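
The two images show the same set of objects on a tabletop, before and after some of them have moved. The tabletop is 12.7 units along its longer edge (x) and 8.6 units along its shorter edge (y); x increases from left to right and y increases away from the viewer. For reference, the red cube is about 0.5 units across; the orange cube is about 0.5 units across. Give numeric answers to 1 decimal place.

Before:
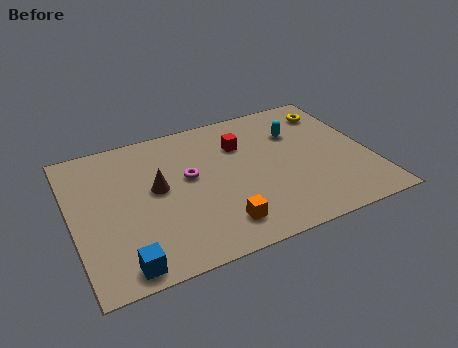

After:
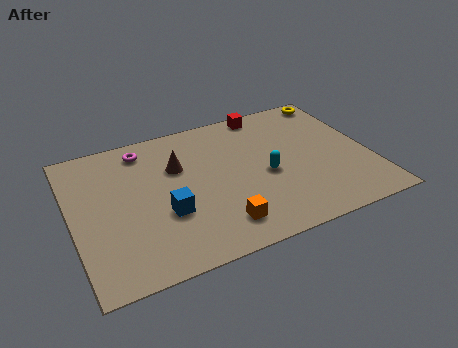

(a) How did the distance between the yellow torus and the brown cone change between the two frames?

-0.7

They were about 8.2 units apart before and 7.5 after — 0.7 units closer together.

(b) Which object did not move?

the orange cube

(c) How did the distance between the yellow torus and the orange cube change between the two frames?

+0.8

The distance was about 7.7 in the first image and 8.5 in the second, so they moved 0.8 units further apart.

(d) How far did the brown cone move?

1.4

The brown cone was near (3.6, 4.7) before and (4.6, 5.7) after, so it travelled √(1.0² + 1.0²) ≈ 1.4 units.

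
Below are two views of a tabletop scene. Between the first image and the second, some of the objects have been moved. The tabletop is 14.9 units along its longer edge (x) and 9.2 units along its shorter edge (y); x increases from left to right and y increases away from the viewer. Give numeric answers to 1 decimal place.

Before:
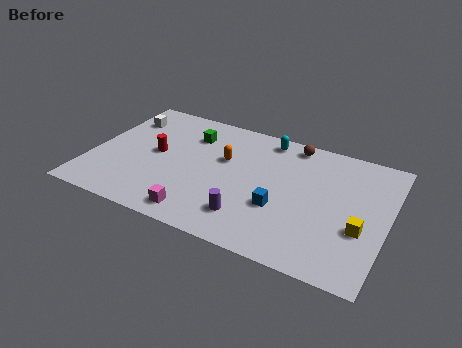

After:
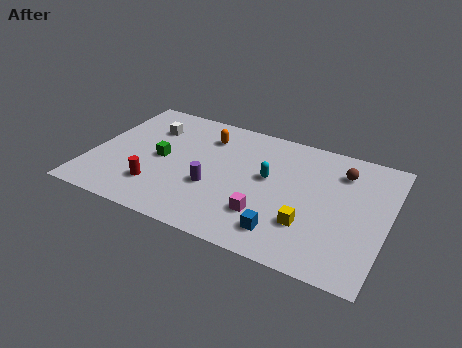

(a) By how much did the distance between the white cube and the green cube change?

-1.1

Before: roughly 3.5 units apart; after: 2.4. That's 1.1 units closer together.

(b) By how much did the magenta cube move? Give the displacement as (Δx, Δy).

(3.2, 1.3)

From the two frames, the magenta cube sits at roughly (5.9, 1.2) before and (9.1, 2.5) after.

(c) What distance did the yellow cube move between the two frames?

2.6

The yellow cube moved from about (13.7, 3.4) to (11.2, 2.7), a distance of √(2.5² + 0.7²) ≈ 2.6.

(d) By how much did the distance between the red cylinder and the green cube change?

-0.4

The distance was about 2.6 in the first image and 2.2 in the second, so they moved 0.4 units closer together.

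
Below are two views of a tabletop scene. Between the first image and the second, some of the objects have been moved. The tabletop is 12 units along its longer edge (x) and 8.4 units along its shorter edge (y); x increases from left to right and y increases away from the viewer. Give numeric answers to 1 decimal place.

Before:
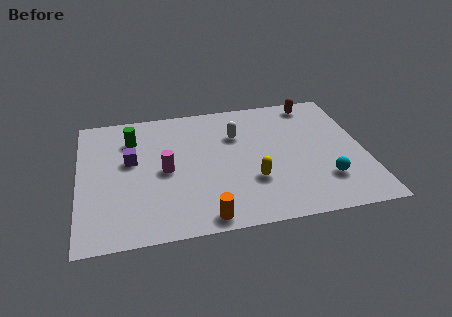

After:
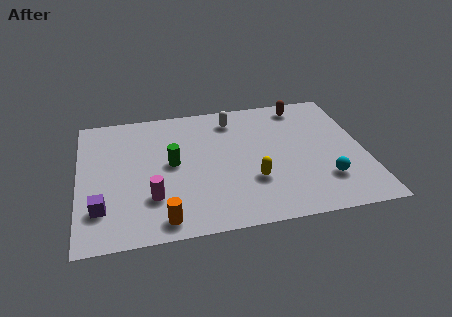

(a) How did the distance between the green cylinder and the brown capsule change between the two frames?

-1.5

The distance was about 7.9 in the first image and 6.4 in the second, so they moved 1.5 units closer together.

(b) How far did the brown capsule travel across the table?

0.5

The brown capsule moved from about (10.1, 7.4) to (9.6, 7.3), a distance of √(0.5² + 0.1²) ≈ 0.5.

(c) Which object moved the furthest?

the purple cube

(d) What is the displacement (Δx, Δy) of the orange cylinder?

(-1.7, 0.2)

The orange cylinder started near (5.1, 0.8) and ended near (3.4, 1.0).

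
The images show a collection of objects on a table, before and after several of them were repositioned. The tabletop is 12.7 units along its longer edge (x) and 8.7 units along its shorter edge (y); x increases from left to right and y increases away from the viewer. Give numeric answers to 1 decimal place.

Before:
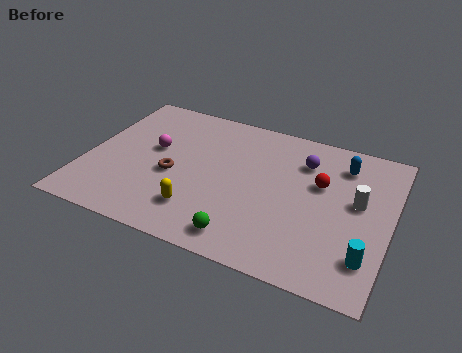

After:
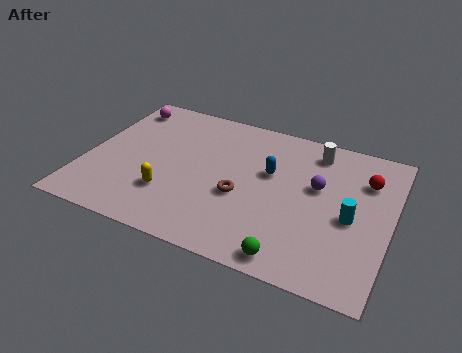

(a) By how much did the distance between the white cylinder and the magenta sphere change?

-0.3

They were about 8.6 units apart before and 8.3 after — 0.3 units closer together.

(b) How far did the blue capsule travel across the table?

3.3

The blue capsule was near (10.5, 6.9) before and (7.6, 5.3) after, so it travelled √(2.9² + 1.6²) ≈ 3.3 units.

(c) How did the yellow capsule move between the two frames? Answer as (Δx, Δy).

(-1.3, 0.5)

The yellow capsule started near (5.0, 2.0) and ended near (3.7, 2.5).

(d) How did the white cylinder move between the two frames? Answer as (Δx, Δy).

(-2.0, 2.4)

From the two frames, the white cylinder sits at roughly (11.3, 4.9) before and (9.3, 7.3) after.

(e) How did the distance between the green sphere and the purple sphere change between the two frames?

-1.3

The distance was about 5.6 in the first image and 4.3 in the second, so they moved 1.3 units closer together.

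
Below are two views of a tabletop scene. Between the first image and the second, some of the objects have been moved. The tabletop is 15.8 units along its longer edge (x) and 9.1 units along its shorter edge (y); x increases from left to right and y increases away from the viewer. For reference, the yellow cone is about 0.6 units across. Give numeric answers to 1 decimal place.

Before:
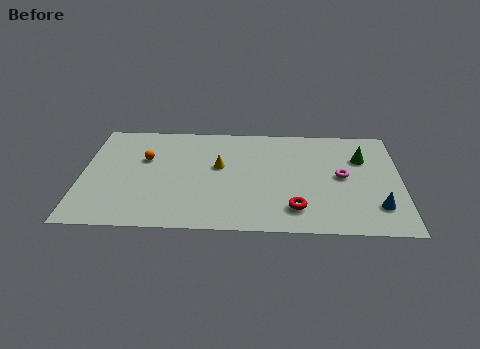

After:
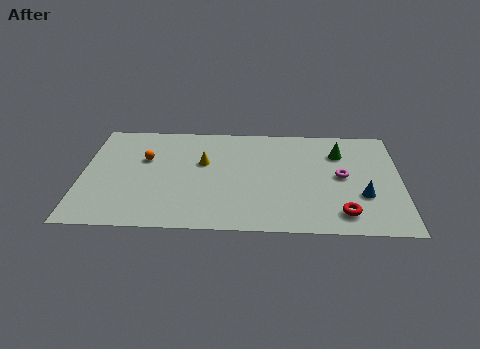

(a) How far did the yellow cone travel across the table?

0.9

The yellow cone was near (6.8, 5.3) before and (6.0, 5.6) after, so it travelled √(0.8² + 0.3²) ≈ 0.9 units.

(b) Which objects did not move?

the orange sphere and the magenta torus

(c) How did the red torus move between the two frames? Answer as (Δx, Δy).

(2.3, -0.3)

The red torus started near (10.6, 1.9) and ended near (12.9, 1.6).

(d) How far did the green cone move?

1.2

The green cone was near (13.9, 6.3) before and (12.8, 6.7) after, so it travelled √(1.1² + 0.4²) ≈ 1.2 units.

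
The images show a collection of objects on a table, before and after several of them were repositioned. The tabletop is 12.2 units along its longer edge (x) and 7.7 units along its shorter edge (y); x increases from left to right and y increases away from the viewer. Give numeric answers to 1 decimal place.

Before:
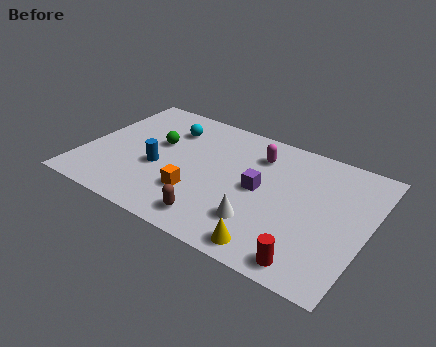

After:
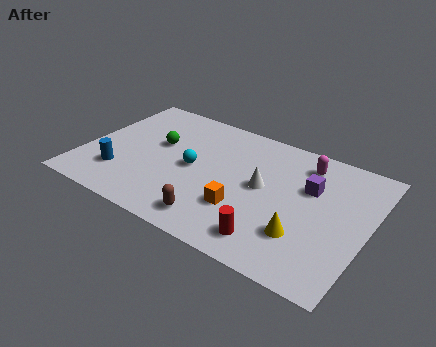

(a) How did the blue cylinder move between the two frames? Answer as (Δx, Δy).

(-1.5, -1.1)

The blue cylinder was at about (3.3, 3.1) and moved to about (1.8, 2.0).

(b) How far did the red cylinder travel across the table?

1.7

The red cylinder moved from about (10.2, 0.9) to (8.5, 1.3), a distance of √(1.7² + 0.4²) ≈ 1.7.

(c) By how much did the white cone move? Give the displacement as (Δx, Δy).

(-0.2, 2.1)

The white cone was at about (7.9, 2.0) and moved to about (7.7, 4.1).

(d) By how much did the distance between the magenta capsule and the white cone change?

-1.3

They were about 4.0 units apart before and 2.7 after — 1.3 units closer together.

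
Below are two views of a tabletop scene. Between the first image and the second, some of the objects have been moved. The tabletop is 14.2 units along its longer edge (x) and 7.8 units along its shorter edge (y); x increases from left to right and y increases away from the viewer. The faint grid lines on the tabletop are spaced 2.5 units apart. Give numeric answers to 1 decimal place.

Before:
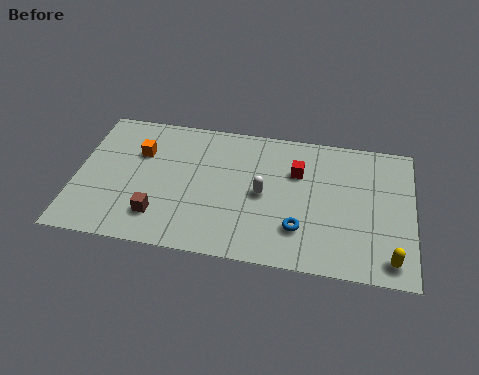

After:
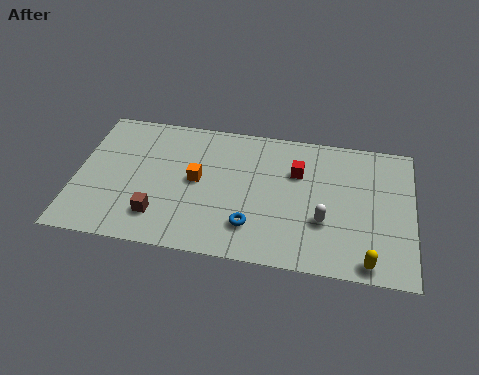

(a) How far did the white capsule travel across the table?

2.8

The white capsule moved from about (7.9, 3.8) to (10.5, 2.7), a distance of √(2.6² + 1.1²) ≈ 2.8.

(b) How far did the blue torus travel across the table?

2.0

The blue torus moved from about (9.5, 2.1) to (7.5, 1.9), a distance of √(2.0² + 0.2²) ≈ 2.0.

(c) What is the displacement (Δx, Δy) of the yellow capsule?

(-0.9, -0.3)

The yellow capsule was at about (13.3, 1.1) and moved to about (12.4, 0.8).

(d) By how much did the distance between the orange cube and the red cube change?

-2.3

Before: roughly 6.7 units apart; after: 4.4. That's 2.3 units closer together.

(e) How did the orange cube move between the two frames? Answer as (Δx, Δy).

(2.5, -1.2)

From the two frames, the orange cube sits at roughly (2.6, 5.3) before and (5.1, 4.1) after.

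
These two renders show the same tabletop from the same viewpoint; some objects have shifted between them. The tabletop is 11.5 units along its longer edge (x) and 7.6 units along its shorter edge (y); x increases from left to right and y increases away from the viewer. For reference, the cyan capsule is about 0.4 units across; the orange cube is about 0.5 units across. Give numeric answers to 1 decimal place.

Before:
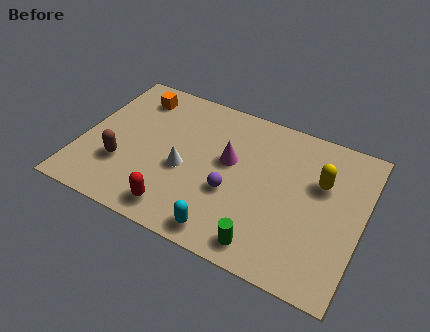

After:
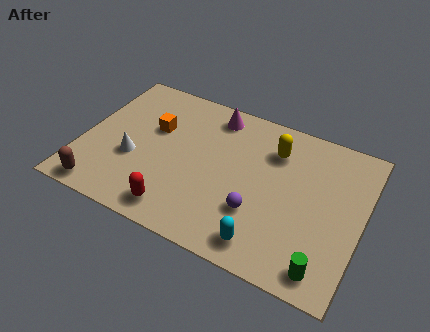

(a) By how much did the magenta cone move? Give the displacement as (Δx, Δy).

(-0.9, 2.1)

From the two frames, the magenta cone sits at roughly (6.0, 4.4) before and (5.1, 6.5) after.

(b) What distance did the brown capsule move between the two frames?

1.7

From (1.8, 2.4) to (1.2, 0.8), the brown capsule covered √(0.6² + 1.6²) ≈ 1.7 units.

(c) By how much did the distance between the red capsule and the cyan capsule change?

+1.6

Before: roughly 2.0 units apart; after: 3.6. That's 1.6 units further apart.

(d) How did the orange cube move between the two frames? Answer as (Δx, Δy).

(1.0, -1.4)

The orange cube started near (1.8, 6.2) and ended near (2.8, 4.8).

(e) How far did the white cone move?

2.1

The white cone moved from about (4.3, 3.2) to (2.2, 2.9), a distance of √(2.1² + 0.3²) ≈ 2.1.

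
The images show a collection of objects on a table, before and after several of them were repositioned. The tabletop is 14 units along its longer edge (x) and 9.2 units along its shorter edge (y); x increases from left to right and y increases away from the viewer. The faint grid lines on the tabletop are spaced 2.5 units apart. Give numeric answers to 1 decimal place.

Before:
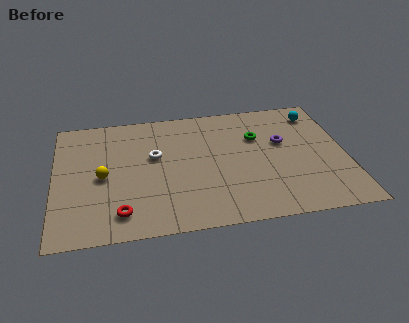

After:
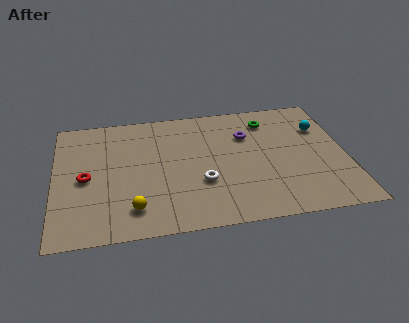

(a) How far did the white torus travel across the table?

3.2

The white torus was near (4.8, 5.5) before and (7.0, 3.2) after, so it travelled √(2.2² + 2.3²) ≈ 3.2 units.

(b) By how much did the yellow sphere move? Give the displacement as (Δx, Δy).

(1.4, -2.5)

The yellow sphere started near (2.3, 4.3) and ended near (3.7, 1.8).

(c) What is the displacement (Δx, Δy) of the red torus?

(-1.6, 2.7)

The red torus was at about (3.1, 1.6) and moved to about (1.5, 4.3).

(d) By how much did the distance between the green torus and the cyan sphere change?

-0.6

They were about 3.3 units apart before and 2.7 after — 0.6 units closer together.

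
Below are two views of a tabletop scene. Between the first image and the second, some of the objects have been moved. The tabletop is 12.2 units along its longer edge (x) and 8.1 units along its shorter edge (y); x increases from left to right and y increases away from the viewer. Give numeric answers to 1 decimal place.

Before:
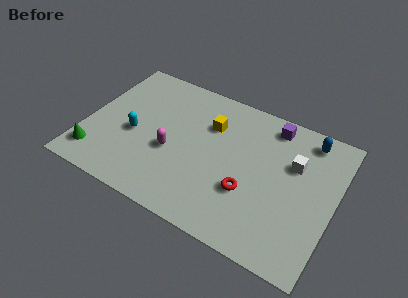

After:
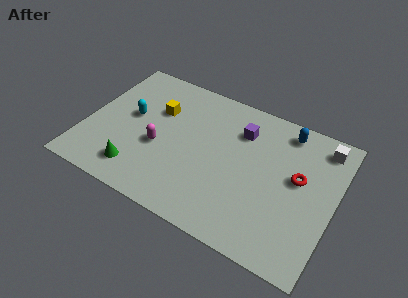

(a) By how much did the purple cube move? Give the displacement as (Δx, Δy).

(-1.4, -1.0)

From the two frames, the purple cube sits at roughly (8.8, 7.0) before and (7.4, 6.0) after.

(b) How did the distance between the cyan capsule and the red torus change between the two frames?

+2.5

The distance was about 5.8 in the first image and 8.3 in the second, so they moved 2.5 units further apart.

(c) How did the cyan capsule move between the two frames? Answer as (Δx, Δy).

(-0.3, 1.0)

From the two frames, the cyan capsule sits at roughly (2.4, 3.5) before and (2.1, 4.5) after.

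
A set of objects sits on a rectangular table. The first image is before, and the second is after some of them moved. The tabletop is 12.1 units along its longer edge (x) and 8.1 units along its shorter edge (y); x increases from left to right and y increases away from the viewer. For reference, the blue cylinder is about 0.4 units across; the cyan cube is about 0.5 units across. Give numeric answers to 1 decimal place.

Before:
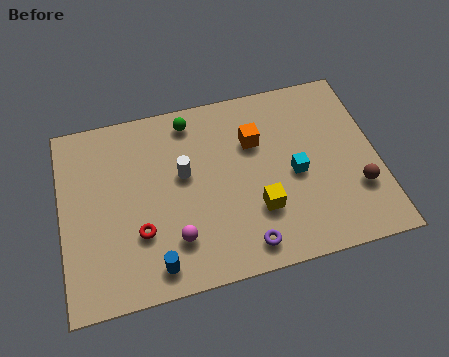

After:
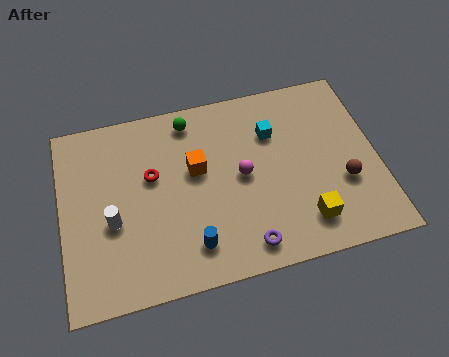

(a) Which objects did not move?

the green sphere and the purple torus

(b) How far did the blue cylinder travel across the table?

1.5

The blue cylinder was near (3.4, 1.1) before and (4.8, 1.6) after, so it travelled √(1.4² + 0.5²) ≈ 1.5 units.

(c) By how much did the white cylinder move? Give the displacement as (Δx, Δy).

(-2.8, -1.4)

The white cylinder started near (4.7, 4.7) and ended near (1.9, 3.3).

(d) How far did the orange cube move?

2.4

The orange cube moved from about (7.5, 5.5) to (5.2, 4.8), a distance of √(2.3² + 0.7²) ≈ 2.4.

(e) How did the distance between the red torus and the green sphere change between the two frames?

-2.3

They were about 4.9 units apart before and 2.6 after — 2.3 units closer together.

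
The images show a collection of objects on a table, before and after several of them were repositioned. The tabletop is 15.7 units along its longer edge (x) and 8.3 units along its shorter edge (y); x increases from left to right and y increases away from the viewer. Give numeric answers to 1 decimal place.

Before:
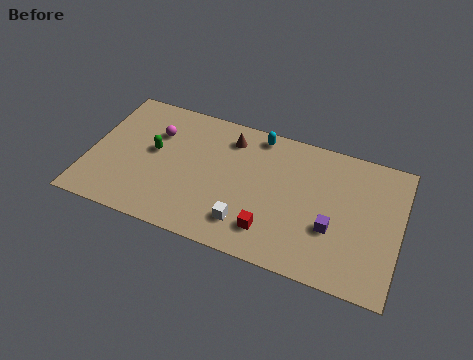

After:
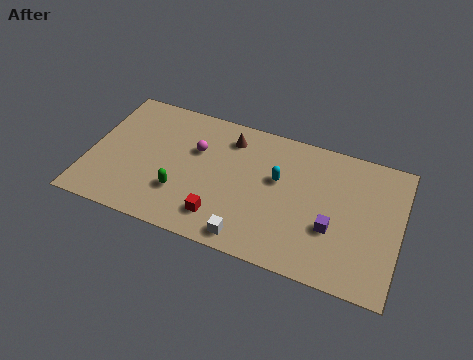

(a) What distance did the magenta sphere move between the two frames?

2.1

The magenta sphere moved from about (3.2, 5.8) to (5.3, 5.4), a distance of √(2.1² + 0.4²) ≈ 2.1.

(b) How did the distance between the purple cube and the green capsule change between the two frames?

-1.7

They were about 9.3 units apart before and 7.6 after — 1.7 units closer together.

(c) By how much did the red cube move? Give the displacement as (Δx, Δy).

(-2.5, -0.1)

The red cube started near (9.4, 1.8) and ended near (6.9, 1.7).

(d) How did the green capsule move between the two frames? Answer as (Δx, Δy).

(1.6, -2.1)

From the two frames, the green capsule sits at roughly (3.2, 4.6) before and (4.8, 2.5) after.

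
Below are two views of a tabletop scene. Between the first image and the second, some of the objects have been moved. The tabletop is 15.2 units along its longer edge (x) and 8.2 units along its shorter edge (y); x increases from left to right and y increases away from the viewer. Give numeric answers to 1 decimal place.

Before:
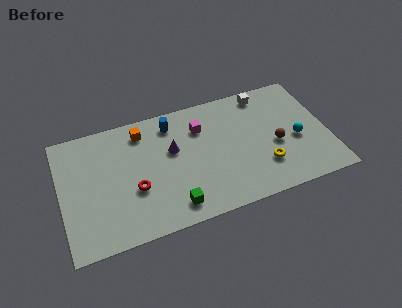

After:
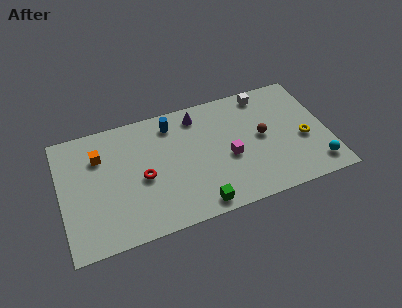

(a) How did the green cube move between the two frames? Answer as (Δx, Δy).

(1.4, -0.4)

The green cube started near (6.1, 1.3) and ended near (7.5, 0.9).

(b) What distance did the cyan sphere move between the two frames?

2.3

The cyan sphere was near (13.4, 3.5) before and (14.3, 1.4) after, so it travelled √(0.9² + 2.1²) ≈ 2.3 units.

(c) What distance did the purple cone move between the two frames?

2.5

From (6.4, 5.0) to (8.0, 6.9), the purple cone covered √(1.6² + 1.9²) ≈ 2.5 units.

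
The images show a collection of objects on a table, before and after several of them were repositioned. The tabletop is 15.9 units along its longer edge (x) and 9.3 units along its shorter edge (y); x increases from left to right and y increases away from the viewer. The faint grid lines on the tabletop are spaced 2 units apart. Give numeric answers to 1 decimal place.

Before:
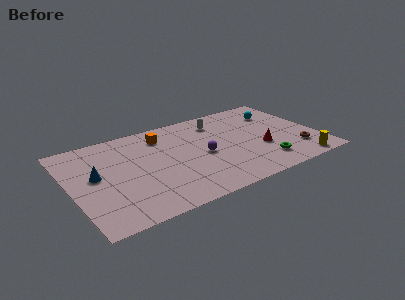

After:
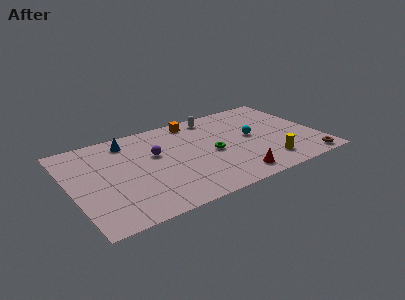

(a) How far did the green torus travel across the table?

3.8

From (12.0, 1.9) to (9.0, 4.3), the green torus covered √(3.0² + 2.4²) ≈ 3.8 units.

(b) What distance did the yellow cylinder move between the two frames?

2.2

The yellow cylinder moved from about (14.2, 0.9) to (12.2, 1.8), a distance of √(2.0² + 0.9²) ≈ 2.2.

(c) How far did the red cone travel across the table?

3.0

The red cone moved from about (12.1, 3.4) to (9.9, 1.3), a distance of √(2.2² + 2.1²) ≈ 3.0.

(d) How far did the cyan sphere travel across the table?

2.9

From (13.8, 6.9) to (11.7, 4.9), the cyan sphere covered √(2.1² + 2.0²) ≈ 2.9 units.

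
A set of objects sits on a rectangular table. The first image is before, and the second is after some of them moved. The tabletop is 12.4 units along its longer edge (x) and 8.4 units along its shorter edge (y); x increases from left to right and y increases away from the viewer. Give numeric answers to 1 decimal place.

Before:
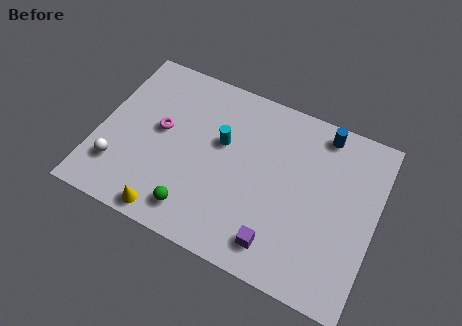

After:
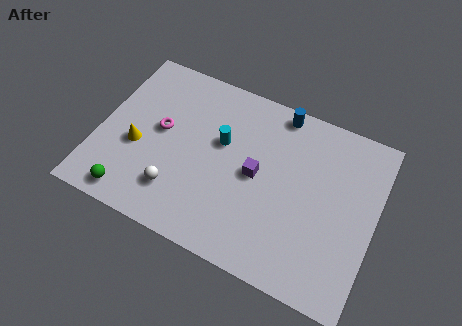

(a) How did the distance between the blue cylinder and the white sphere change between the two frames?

-3.3

They were about 10.1 units apart before and 6.8 after — 3.3 units closer together.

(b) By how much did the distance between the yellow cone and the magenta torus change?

-2.4

Before: roughly 3.9 units apart; after: 1.5. That's 2.4 units closer together.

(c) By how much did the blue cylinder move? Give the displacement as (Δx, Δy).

(-2.0, 0.2)

From the two frames, the blue cylinder sits at roughly (9.7, 7.4) before and (7.7, 7.6) after.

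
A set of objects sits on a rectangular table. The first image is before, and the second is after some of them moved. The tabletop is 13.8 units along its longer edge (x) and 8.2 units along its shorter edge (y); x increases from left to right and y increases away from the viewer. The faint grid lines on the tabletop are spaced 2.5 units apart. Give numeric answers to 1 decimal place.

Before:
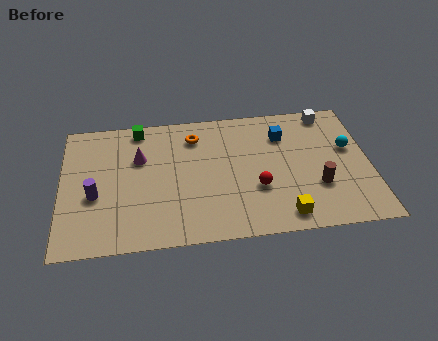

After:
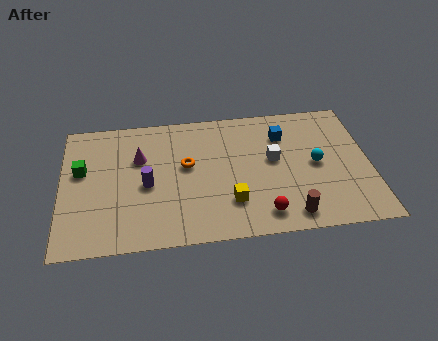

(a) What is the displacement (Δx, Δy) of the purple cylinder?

(2.3, 0.4)

From the two frames, the purple cylinder sits at roughly (1.5, 3.3) before and (3.8, 3.7) after.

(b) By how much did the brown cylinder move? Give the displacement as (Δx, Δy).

(-1.3, -1.6)

From the two frames, the brown cylinder sits at roughly (11.4, 2.7) before and (10.1, 1.1) after.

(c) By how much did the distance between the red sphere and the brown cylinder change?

-1.5

The distance was about 2.7 in the first image and 1.2 in the second, so they moved 1.5 units closer together.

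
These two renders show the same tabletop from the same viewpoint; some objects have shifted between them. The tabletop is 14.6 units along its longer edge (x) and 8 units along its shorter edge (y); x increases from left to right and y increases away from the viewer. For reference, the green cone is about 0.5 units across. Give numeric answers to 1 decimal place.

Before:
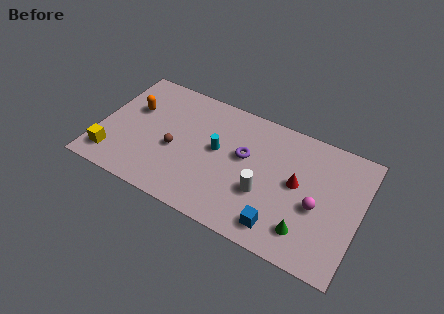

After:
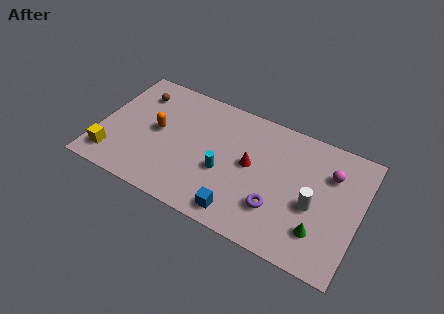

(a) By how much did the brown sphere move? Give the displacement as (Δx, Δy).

(-2.5, 2.8)

The brown sphere started near (4.3, 3.4) and ended near (1.8, 6.2).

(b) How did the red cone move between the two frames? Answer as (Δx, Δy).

(-2.6, 0.0)

The red cone was at about (11.1, 4.3) and moved to about (8.5, 4.3).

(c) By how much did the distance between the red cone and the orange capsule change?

-4.1

The distance was about 9.4 in the first image and 5.3 in the second, so they moved 4.1 units closer together.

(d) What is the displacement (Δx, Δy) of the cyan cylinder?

(0.5, -1.2)

The cyan cylinder started near (6.6, 4.4) and ended near (7.1, 3.2).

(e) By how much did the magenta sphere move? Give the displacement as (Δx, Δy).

(0.5, 2.3)

The magenta sphere was at about (12.3, 3.4) and moved to about (12.8, 5.7).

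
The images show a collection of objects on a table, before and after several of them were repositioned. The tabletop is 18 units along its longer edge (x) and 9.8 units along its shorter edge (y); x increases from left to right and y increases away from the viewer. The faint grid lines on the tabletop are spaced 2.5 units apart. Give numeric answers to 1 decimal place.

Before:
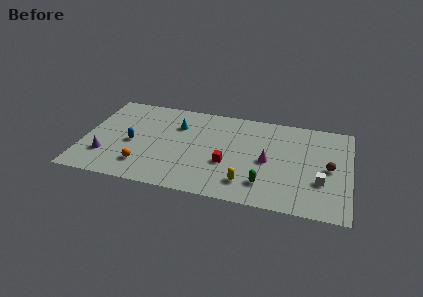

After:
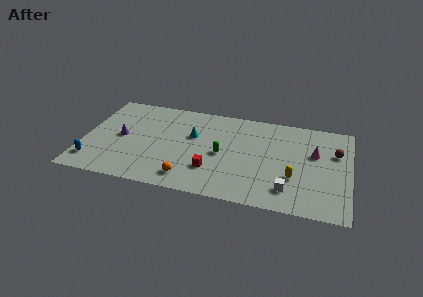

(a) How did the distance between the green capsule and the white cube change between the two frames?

+1.4

The distance was about 3.9 in the first image and 5.3 in the second, so they moved 1.4 units further apart.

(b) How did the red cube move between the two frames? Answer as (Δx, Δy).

(-1.0, -0.9)

From the two frames, the red cube sits at roughly (9.8, 3.7) before and (8.8, 2.8) after.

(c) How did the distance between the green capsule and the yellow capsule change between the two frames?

+3.9

Before: roughly 1.2 units apart; after: 5.1. That's 3.9 units further apart.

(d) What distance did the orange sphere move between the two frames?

3.2

From (4.2, 2.2) to (7.3, 1.6), the orange sphere covered √(3.1² + 0.6²) ≈ 3.2 units.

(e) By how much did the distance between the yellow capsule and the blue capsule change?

+5.3

They were about 8.3 units apart before and 13.6 after — 5.3 units further apart.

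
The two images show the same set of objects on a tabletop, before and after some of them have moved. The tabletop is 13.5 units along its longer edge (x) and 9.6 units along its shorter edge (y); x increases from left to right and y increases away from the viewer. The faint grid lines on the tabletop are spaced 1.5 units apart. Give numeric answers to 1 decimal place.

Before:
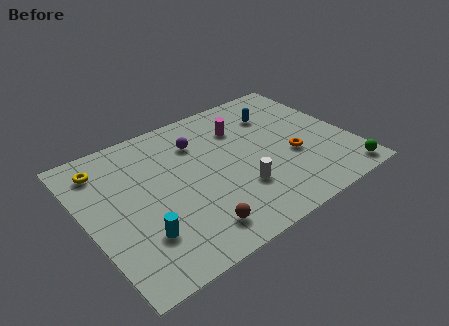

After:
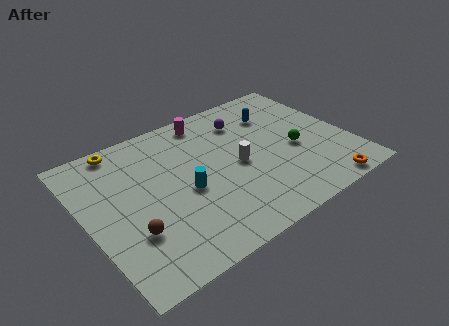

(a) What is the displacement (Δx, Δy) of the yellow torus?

(1.1, 0.9)

The yellow torus was at about (1.3, 7.8) and moved to about (2.4, 8.7).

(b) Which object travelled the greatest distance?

the green sphere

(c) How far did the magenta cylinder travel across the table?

2.1

The magenta cylinder moved from about (8.4, 7.0) to (6.9, 8.4), a distance of √(1.5² + 1.4²) ≈ 2.1.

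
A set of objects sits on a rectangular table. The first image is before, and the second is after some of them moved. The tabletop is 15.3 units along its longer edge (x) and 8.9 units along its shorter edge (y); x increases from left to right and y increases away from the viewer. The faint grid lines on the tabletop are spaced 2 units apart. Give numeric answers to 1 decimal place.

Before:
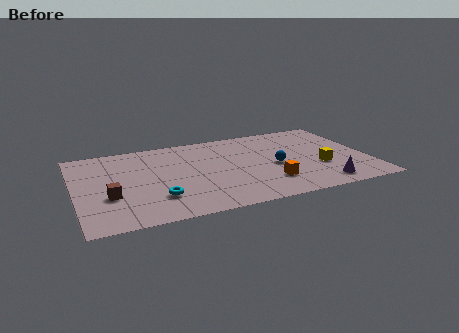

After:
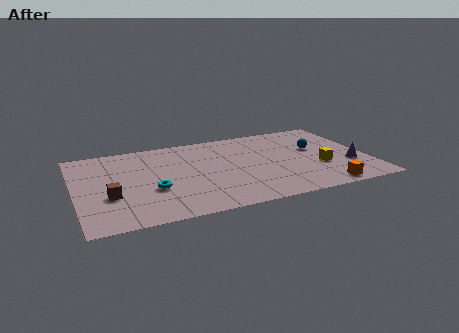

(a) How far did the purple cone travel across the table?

2.4

The purple cone moved from about (12.6, 1.3) to (14.3, 3.0), a distance of √(1.7² + 1.7²) ≈ 2.4.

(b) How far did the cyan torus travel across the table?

0.9

From (4.1, 2.4) to (3.9, 3.3), the cyan torus covered √(0.2² + 0.9²) ≈ 0.9 units.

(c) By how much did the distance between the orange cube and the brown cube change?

+2.9

Before: roughly 8.2 units apart; after: 11.1. That's 2.9 units further apart.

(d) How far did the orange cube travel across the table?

3.0

From (9.9, 2.3) to (12.6, 0.9), the orange cube covered √(2.7² + 1.4²) ≈ 3.0 units.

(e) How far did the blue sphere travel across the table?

2.6

The blue sphere moved from about (10.4, 4.0) to (12.7, 5.3), a distance of √(2.3² + 1.3²) ≈ 2.6.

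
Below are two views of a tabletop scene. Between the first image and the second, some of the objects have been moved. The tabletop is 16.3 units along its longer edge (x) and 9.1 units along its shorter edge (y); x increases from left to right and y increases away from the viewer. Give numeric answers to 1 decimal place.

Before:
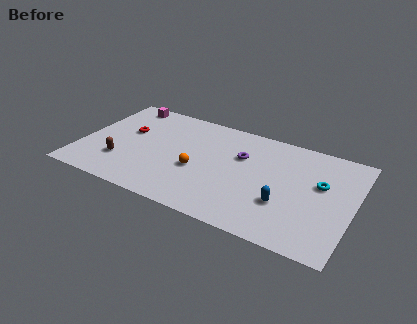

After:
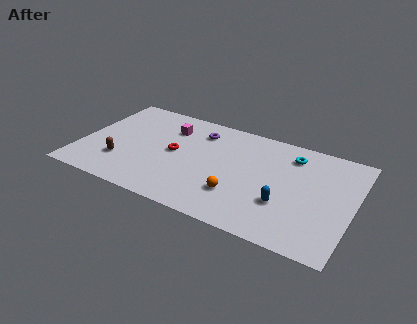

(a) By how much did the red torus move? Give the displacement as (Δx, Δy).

(3.0, -0.8)

The red torus started near (2.6, 5.5) and ended near (5.6, 4.7).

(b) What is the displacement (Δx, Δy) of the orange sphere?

(2.6, -1.1)

From the two frames, the orange sphere sits at roughly (7.1, 3.7) before and (9.7, 2.6) after.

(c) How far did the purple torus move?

3.0

The purple torus moved from about (9.5, 6.0) to (6.8, 7.2), a distance of √(2.7² + 1.2²) ≈ 3.0.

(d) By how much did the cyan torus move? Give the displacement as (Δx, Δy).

(-1.9, 1.8)

The cyan torus was at about (14.3, 5.5) and moved to about (12.4, 7.3).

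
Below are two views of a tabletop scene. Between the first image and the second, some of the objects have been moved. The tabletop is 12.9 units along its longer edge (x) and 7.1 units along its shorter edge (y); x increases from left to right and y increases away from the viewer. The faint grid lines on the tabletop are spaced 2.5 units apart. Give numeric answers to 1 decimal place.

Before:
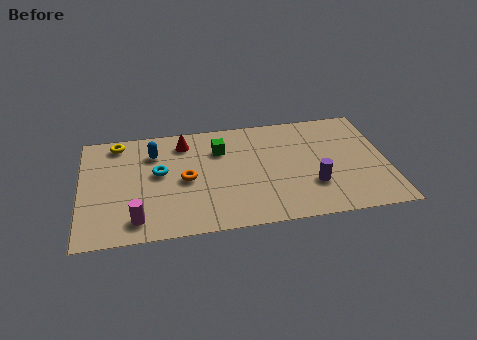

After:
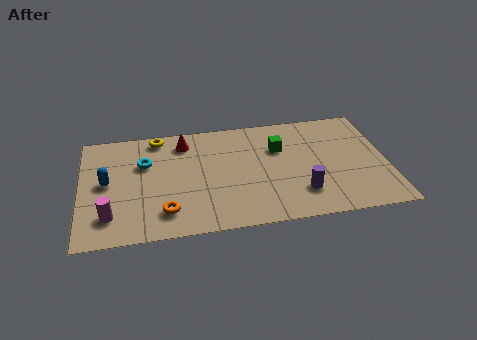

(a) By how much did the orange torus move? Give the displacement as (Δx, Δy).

(-0.9, -1.9)

The orange torus started near (4.4, 3.4) and ended near (3.5, 1.5).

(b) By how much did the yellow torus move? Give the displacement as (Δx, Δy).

(1.7, 0.1)

The yellow torus was at about (1.6, 6.2) and moved to about (3.3, 6.3).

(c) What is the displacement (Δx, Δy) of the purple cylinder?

(-0.5, -0.4)

The purple cylinder started near (9.7, 2.2) and ended near (9.2, 1.8).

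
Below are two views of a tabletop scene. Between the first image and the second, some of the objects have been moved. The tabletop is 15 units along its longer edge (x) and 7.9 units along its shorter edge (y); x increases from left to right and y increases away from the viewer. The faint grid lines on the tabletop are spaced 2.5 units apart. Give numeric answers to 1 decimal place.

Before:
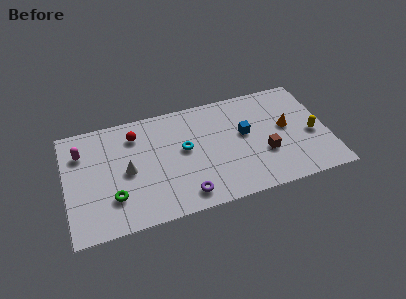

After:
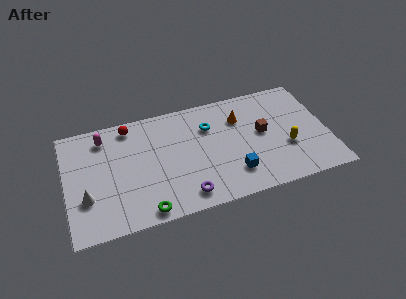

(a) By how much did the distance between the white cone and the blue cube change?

+1.5

The distance was about 6.8 in the first image and 8.3 in the second, so they moved 1.5 units further apart.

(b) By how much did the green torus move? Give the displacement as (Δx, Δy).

(1.7, -1.4)

From the two frames, the green torus sits at roughly (2.6, 2.2) before and (4.3, 0.8) after.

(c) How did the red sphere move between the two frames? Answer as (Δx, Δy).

(-0.3, 0.7)

The red sphere started near (4.1, 6.2) and ended near (3.8, 6.9).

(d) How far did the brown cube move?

1.5

The brown cube was near (11.3, 2.8) before and (11.3, 4.3) after, so it travelled √(0.0² + 1.5²) ≈ 1.5 units.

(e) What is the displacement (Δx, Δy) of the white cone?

(-2.4, -1.2)

The white cone started near (3.5, 3.8) and ended near (1.1, 2.6).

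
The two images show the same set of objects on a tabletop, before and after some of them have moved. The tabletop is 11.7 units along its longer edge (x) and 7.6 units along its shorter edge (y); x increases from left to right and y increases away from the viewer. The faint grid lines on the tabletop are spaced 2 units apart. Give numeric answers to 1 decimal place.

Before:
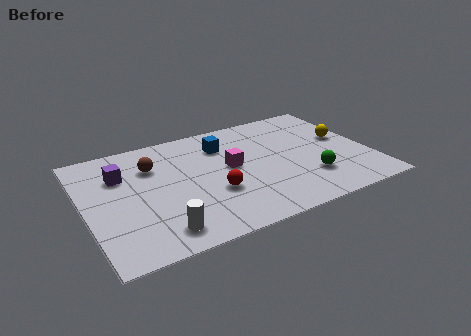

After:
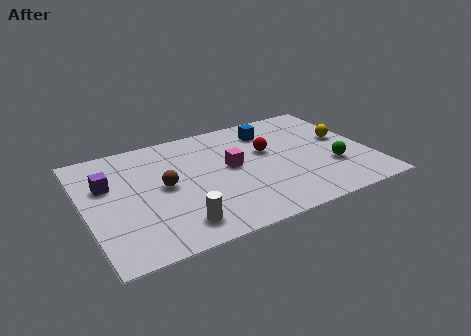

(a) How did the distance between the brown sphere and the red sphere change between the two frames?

+1.0

The distance was about 3.5 in the first image and 4.5 in the second, so they moved 1.0 units further apart.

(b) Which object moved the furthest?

the red sphere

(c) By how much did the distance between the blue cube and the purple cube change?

+2.7

They were about 4.3 units apart before and 7.0 after — 2.7 units further apart.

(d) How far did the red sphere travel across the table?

3.1

The red sphere was near (5.1, 2.7) before and (7.6, 4.6) after, so it travelled √(2.5² + 1.9²) ≈ 3.1 units.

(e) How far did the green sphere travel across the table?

1.1

From (9.0, 2.1) to (10.0, 2.5), the green sphere covered √(1.0² + 0.4²) ≈ 1.1 units.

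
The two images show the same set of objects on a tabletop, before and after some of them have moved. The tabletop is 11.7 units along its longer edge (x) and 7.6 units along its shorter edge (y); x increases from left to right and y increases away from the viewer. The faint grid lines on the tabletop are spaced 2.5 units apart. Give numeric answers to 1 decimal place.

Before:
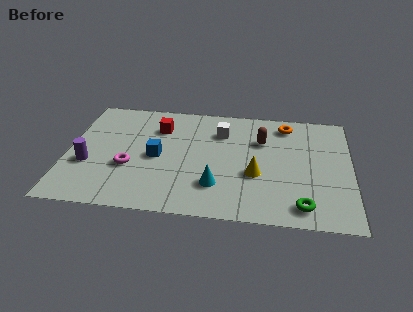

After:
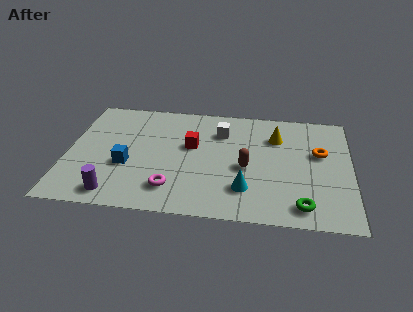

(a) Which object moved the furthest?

the yellow cone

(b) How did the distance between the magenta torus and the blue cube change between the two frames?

+0.9

They were about 1.4 units apart before and 2.3 after — 0.9 units further apart.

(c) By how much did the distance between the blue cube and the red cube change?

+1.1

The distance was about 2.0 in the first image and 3.1 in the second, so they moved 1.1 units further apart.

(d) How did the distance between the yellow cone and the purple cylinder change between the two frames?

+1.0

The distance was about 6.9 in the first image and 7.9 in the second, so they moved 1.0 units further apart.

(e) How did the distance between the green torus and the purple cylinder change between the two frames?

-1.4

The distance was about 9.0 in the first image and 7.6 in the second, so they moved 1.4 units closer together.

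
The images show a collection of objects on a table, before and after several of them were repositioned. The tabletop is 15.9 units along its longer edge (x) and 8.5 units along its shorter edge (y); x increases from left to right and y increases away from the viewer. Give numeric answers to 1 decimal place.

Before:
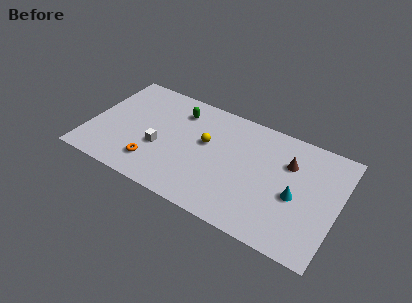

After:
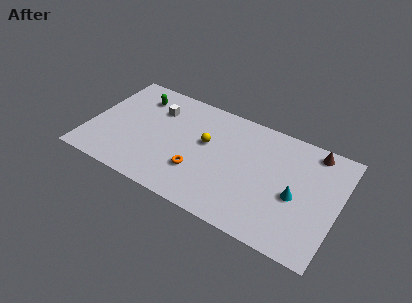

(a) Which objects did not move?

the yellow sphere and the cyan cone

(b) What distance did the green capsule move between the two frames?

2.7

The green capsule was near (5.4, 6.7) before and (2.7, 6.7) after, so it travelled √(2.7² + 0.0²) ≈ 2.7 units.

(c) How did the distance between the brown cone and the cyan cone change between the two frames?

+1.6

The distance was about 2.3 in the first image and 3.9 in the second, so they moved 1.6 units further apart.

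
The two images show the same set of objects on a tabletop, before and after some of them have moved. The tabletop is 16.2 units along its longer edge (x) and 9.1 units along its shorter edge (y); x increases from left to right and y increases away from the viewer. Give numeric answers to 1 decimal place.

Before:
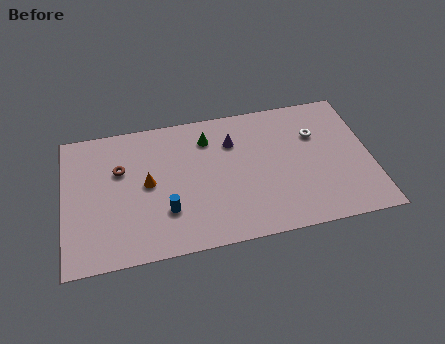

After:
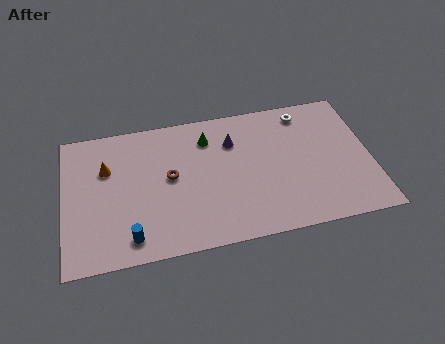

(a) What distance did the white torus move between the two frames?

1.7

The white torus moved from about (13.4, 6.2) to (12.9, 7.8), a distance of √(0.5² + 1.6²) ≈ 1.7.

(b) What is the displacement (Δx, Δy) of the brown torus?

(2.6, -1.0)

The brown torus started near (3.0, 5.9) and ended near (5.6, 4.9).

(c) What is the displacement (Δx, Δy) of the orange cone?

(-2.1, 1.4)

The orange cone was at about (4.4, 4.7) and moved to about (2.3, 6.1).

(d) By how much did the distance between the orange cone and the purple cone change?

+1.7

The distance was about 5.0 in the first image and 6.7 in the second, so they moved 1.7 units further apart.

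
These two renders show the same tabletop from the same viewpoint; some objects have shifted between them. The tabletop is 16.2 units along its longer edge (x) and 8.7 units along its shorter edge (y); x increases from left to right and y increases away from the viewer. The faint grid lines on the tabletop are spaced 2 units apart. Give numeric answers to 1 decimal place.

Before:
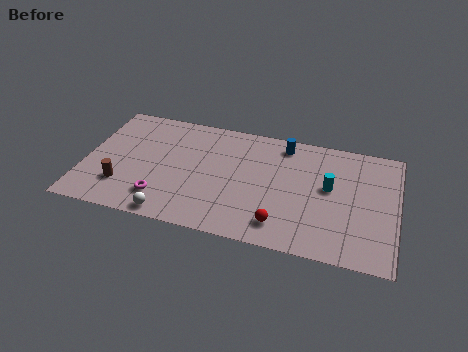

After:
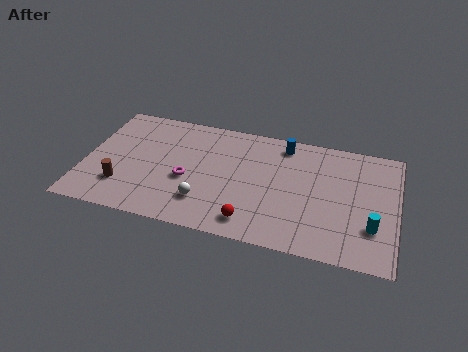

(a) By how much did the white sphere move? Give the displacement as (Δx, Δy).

(1.6, 1.4)

The white sphere was at about (4.8, 0.8) and moved to about (6.4, 2.2).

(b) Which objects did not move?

the brown cylinder and the blue cylinder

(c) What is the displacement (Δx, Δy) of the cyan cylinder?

(2.3, -2.3)

From the two frames, the cyan cylinder sits at roughly (12.7, 4.9) before and (15.0, 2.6) after.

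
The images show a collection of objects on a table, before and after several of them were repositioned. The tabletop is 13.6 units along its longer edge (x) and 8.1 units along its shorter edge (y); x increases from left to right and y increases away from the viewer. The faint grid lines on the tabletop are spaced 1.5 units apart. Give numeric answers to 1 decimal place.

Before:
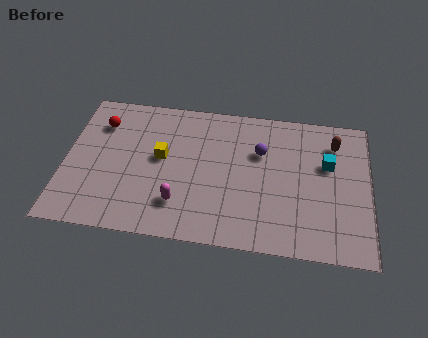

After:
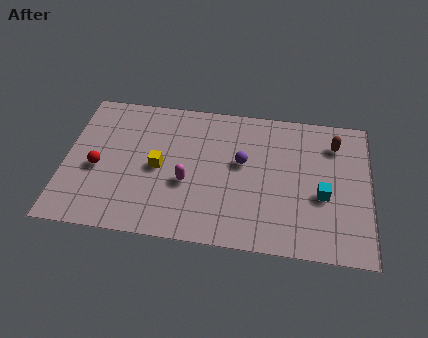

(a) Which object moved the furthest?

the red sphere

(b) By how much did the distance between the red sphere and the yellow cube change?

-0.5

Before: roughly 3.2 units apart; after: 2.7. That's 0.5 units closer together.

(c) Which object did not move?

the brown capsule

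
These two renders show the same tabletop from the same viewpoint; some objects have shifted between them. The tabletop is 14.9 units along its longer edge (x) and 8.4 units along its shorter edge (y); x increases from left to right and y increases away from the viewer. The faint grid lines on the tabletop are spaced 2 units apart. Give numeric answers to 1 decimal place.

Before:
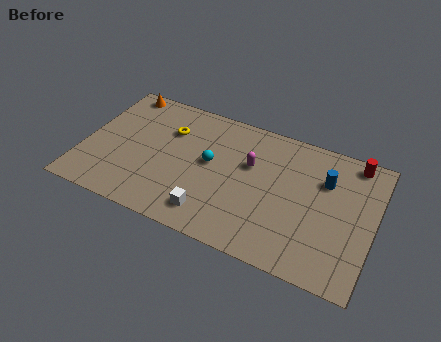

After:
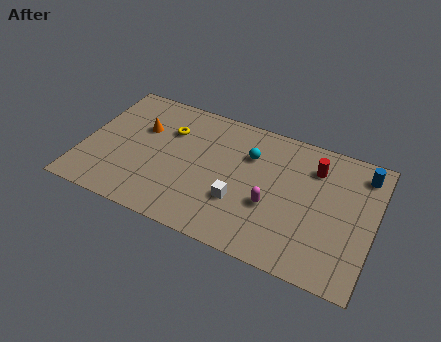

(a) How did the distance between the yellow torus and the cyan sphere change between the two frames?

+1.6

The distance was about 2.6 in the first image and 4.2 in the second, so they moved 1.6 units further apart.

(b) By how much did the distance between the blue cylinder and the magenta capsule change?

+1.9

They were about 3.8 units apart before and 5.7 after — 1.9 units further apart.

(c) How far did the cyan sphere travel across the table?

2.3

The cyan sphere was near (6.5, 4.6) before and (8.4, 5.9) after, so it travelled √(1.9² + 1.3²) ≈ 2.3 units.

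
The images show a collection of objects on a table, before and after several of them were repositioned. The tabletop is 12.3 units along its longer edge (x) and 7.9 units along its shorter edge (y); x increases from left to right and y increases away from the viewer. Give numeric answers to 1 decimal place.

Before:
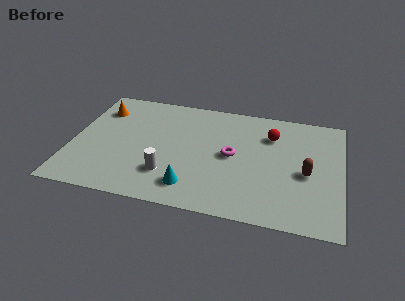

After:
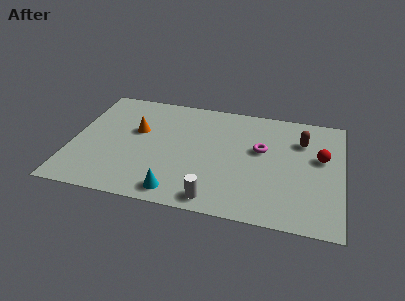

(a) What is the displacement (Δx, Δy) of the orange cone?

(1.8, -1.2)

The orange cone was at about (1.1, 6.0) and moved to about (2.9, 4.8).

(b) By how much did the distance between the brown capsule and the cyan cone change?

+1.7

The distance was about 5.5 in the first image and 7.2 in the second, so they moved 1.7 units further apart.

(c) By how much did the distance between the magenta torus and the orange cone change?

-0.8

They were about 6.5 units apart before and 5.7 after — 0.8 units closer together.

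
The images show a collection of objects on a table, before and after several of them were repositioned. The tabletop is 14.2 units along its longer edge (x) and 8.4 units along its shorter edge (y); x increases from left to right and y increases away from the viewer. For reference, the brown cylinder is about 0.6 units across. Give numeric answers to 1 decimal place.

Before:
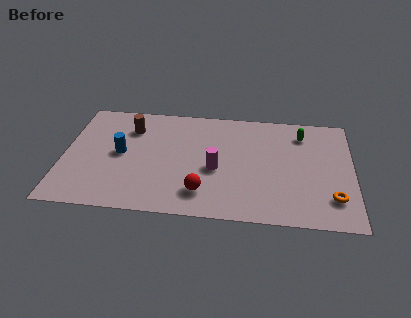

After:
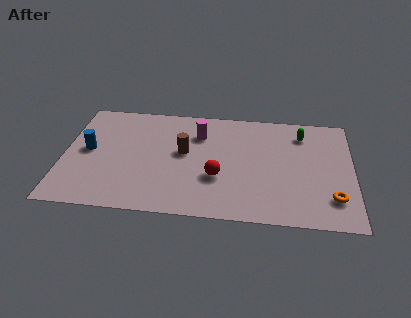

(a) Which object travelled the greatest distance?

the brown cylinder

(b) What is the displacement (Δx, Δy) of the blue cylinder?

(-1.6, 0.1)

The blue cylinder started near (2.8, 4.3) and ended near (1.2, 4.4).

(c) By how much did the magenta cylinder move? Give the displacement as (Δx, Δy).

(-0.9, 2.6)

From the two frames, the magenta cylinder sits at roughly (7.5, 3.6) before and (6.6, 6.2) after.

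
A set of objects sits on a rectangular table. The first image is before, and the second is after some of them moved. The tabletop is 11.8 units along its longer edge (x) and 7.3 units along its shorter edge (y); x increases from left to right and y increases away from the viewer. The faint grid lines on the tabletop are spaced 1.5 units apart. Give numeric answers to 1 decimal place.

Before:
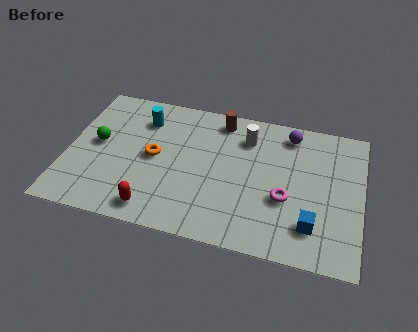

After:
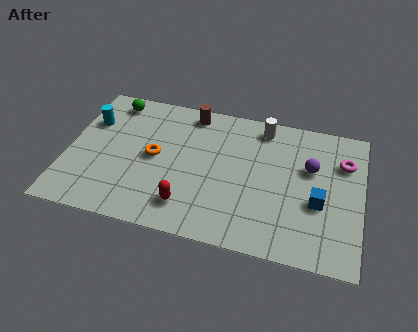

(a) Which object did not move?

the orange torus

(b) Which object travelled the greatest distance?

the magenta torus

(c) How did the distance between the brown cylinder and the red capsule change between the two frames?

-0.9

The distance was about 5.8 in the first image and 4.9 in the second, so they moved 0.9 units closer together.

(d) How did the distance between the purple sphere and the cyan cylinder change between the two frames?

+3.0

They were about 5.9 units apart before and 8.9 after — 3.0 units further apart.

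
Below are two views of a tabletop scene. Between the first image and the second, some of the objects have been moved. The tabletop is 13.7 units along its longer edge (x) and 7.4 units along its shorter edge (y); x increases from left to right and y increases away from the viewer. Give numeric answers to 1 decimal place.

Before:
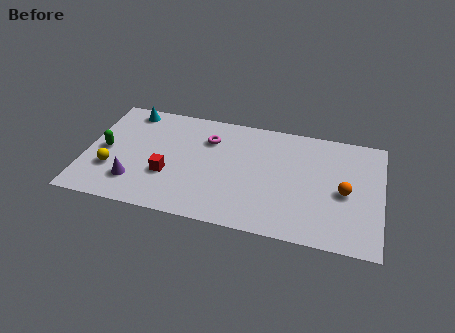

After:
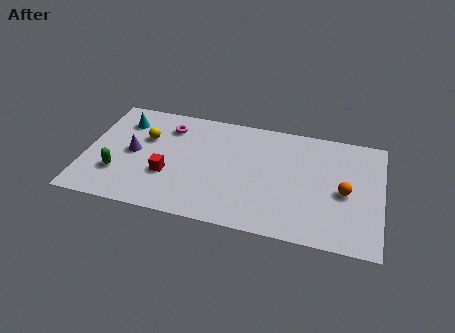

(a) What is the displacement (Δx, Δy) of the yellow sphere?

(1.4, 2.4)

The yellow sphere was at about (1.3, 2.4) and moved to about (2.7, 4.8).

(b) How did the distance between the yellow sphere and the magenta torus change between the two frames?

-3.8

They were about 5.2 units apart before and 1.4 after — 3.8 units closer together.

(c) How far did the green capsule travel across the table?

1.6

The green capsule moved from about (0.9, 3.6) to (1.6, 2.2), a distance of √(0.7² + 1.4²) ≈ 1.6.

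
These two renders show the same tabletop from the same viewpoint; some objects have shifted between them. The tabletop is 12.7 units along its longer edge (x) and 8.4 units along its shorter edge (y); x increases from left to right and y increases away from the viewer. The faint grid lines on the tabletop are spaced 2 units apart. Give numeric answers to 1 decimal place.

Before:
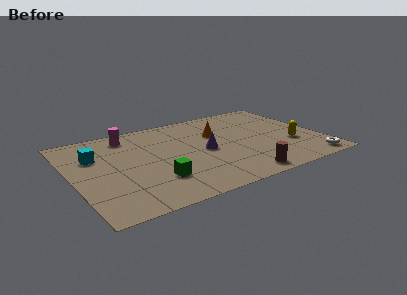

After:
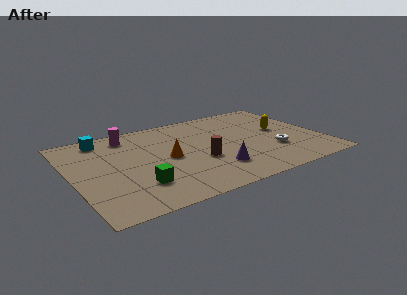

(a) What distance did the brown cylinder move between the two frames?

2.9

The brown cylinder was near (8.0, 0.9) before and (6.3, 3.2) after, so it travelled √(1.7² + 2.3²) ≈ 2.9 units.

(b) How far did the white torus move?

2.4

From (11.7, 0.9) to (10.1, 2.7), the white torus covered √(1.6² + 1.8²) ≈ 2.4 units.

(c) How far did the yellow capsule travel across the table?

1.7

From (11.1, 2.9) to (10.8, 4.6), the yellow capsule covered √(0.3² + 1.7²) ≈ 1.7 units.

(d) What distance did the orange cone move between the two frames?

3.1

The orange cone moved from about (7.6, 5.5) to (4.8, 4.1), a distance of √(2.8² + 1.4²) ≈ 3.1.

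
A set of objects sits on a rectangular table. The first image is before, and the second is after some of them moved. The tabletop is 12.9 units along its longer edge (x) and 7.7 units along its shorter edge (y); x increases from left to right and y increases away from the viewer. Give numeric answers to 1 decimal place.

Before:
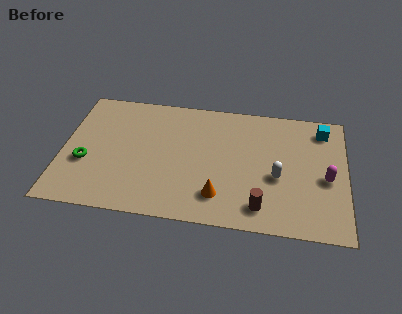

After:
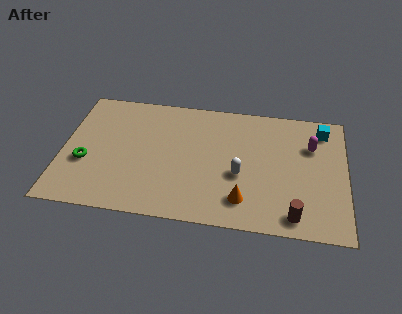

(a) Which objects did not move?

the green torus and the cyan cube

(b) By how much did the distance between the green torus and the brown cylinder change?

+1.5

The distance was about 8.2 in the first image and 9.7 in the second, so they moved 1.5 units further apart.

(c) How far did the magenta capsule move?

2.0

The magenta capsule moved from about (12.0, 3.4) to (11.3, 5.3), a distance of √(0.7² + 1.9²) ≈ 2.0.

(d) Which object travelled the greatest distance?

the magenta capsule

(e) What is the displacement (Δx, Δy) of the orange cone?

(1.1, -0.1)

The orange cone was at about (7.2, 1.7) and moved to about (8.3, 1.6).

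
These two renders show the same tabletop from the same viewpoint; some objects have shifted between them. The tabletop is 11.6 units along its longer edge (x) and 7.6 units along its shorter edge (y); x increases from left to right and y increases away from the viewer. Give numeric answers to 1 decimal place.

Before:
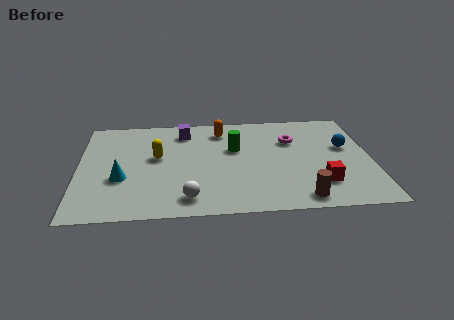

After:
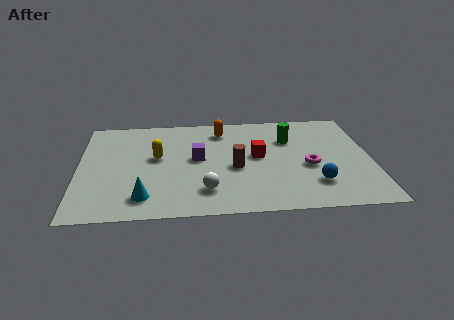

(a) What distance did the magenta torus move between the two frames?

2.1

The magenta torus was near (8.5, 5.2) before and (9.1, 3.2) after, so it travelled √(0.6² + 2.0²) ≈ 2.1 units.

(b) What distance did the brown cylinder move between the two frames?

3.5

The brown cylinder moved from about (8.7, 0.9) to (6.2, 3.3), a distance of √(2.5² + 2.4²) ≈ 3.5.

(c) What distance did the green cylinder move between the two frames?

2.3

From (6.2, 4.7) to (8.4, 5.3), the green cylinder covered √(2.2² + 0.6²) ≈ 2.3 units.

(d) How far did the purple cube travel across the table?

2.2

From (4.2, 6.2) to (4.7, 4.1), the purple cube covered √(0.5² + 2.1²) ≈ 2.2 units.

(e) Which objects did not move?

the orange capsule and the yellow capsule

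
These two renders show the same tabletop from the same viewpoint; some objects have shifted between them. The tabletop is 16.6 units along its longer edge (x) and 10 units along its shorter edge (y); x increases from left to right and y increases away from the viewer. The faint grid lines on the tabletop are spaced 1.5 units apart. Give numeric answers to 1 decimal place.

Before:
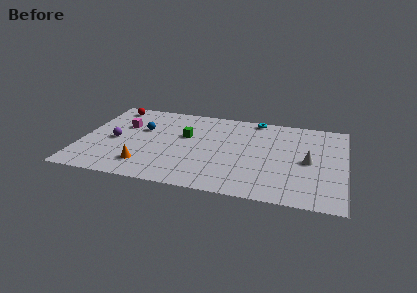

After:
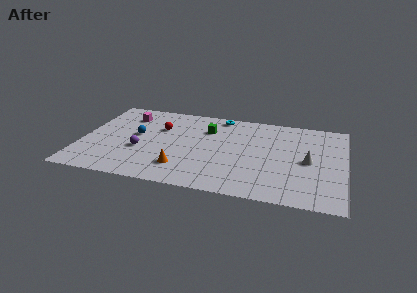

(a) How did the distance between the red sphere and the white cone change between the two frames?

-3.6

The distance was about 13.3 in the first image and 9.7 in the second, so they moved 3.6 units closer together.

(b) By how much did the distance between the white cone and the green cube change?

-1.0

They were about 7.9 units apart before and 6.9 after — 1.0 units closer together.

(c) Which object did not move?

the white cone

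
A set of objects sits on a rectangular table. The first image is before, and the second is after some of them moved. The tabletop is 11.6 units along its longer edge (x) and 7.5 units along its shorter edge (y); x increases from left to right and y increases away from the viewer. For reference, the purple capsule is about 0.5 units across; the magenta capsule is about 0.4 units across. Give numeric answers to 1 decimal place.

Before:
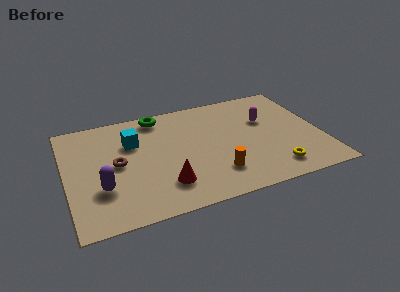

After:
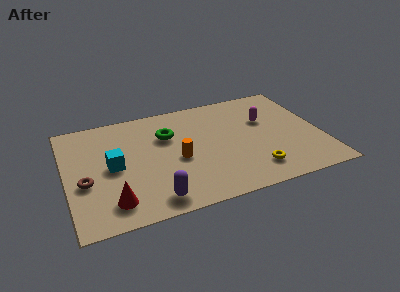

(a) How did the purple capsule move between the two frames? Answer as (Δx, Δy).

(2.2, -1.4)

The purple capsule started near (1.5, 2.4) and ended near (3.7, 1.0).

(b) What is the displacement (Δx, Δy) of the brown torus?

(-1.5, -0.8)

The brown torus was at about (2.3, 3.8) and moved to about (0.8, 3.0).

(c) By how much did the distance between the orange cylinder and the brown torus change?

-0.5

They were about 4.7 units apart before and 4.2 after — 0.5 units closer together.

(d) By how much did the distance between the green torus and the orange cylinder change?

-3.5

The distance was about 5.3 in the first image and 1.8 in the second, so they moved 3.5 units closer together.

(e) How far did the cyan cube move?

1.7

The cyan cube moved from about (3.1, 5.1) to (2.1, 3.7), a distance of √(1.0² + 1.4²) ≈ 1.7.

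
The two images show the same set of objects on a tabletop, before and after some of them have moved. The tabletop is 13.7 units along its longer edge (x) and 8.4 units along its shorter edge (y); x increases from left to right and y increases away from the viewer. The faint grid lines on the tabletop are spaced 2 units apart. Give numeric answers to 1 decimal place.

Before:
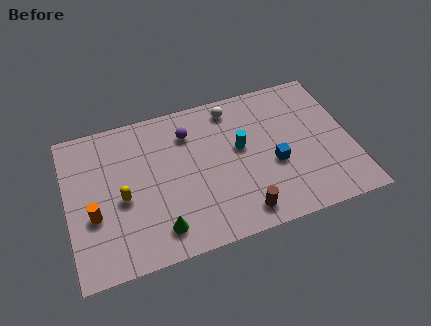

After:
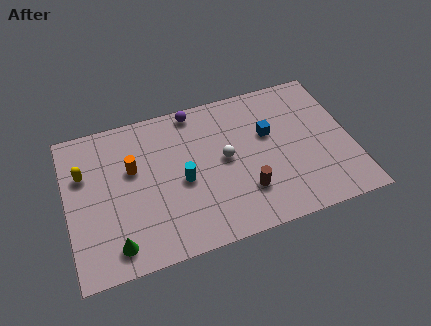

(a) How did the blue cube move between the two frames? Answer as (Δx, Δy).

(-0.1, 1.8)

The blue cube started near (9.9, 3.4) and ended near (9.8, 5.2).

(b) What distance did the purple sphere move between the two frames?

1.3

The purple sphere moved from about (6.0, 6.4) to (6.4, 7.6), a distance of √(0.4² + 1.2²) ≈ 1.3.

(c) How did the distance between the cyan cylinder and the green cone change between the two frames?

-1.1

The distance was about 5.3 in the first image and 4.2 in the second, so they moved 1.1 units closer together.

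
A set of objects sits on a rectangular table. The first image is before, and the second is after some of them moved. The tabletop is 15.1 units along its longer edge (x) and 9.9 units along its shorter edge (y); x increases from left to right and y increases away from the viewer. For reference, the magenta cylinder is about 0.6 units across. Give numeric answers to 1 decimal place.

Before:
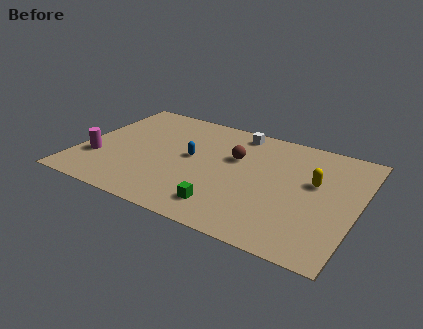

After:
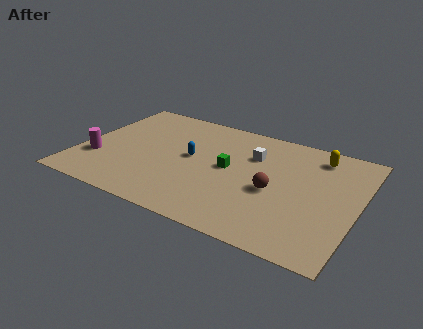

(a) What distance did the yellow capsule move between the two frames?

2.4

The yellow capsule was near (12.7, 5.9) before and (12.6, 8.3) after, so it travelled √(0.1² + 2.4²) ≈ 2.4 units.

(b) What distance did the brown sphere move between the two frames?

3.1

The brown sphere moved from about (8.3, 6.3) to (10.7, 4.3), a distance of √(2.4² + 2.0²) ≈ 3.1.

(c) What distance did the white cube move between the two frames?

2.1

The white cube was near (8.1, 8.7) before and (9.2, 6.9) after, so it travelled √(1.1² + 1.8²) ≈ 2.1 units.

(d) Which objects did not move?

the blue capsule and the magenta cylinder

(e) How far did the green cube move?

3.4

From (8.4, 1.8) to (8.1, 5.2), the green cube covered √(0.3² + 3.4²) ≈ 3.4 units.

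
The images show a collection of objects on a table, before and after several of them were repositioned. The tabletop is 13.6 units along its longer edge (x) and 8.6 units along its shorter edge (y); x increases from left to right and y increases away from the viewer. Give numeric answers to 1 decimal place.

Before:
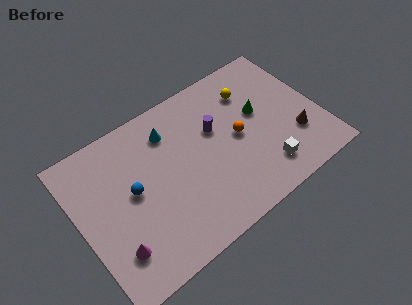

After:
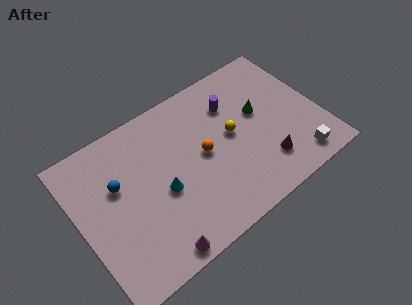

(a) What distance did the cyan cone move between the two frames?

3.2

The cyan cone was near (5.5, 6.7) before and (4.5, 3.7) after, so it travelled √(1.0² + 3.0²) ≈ 3.2 units.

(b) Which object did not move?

the green cone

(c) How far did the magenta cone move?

2.4

The magenta cone was near (1.5, 2.1) before and (3.5, 0.8) after, so it travelled √(2.0² + 1.3²) ≈ 2.4 units.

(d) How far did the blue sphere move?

1.1

From (3.0, 4.6) to (2.3, 5.4), the blue sphere covered √(0.7² + 0.8²) ≈ 1.1 units.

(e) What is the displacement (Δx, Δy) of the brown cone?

(-1.9, -0.6)

From the two frames, the brown cone sits at roughly (12.0, 2.6) before and (10.1, 2.0) after.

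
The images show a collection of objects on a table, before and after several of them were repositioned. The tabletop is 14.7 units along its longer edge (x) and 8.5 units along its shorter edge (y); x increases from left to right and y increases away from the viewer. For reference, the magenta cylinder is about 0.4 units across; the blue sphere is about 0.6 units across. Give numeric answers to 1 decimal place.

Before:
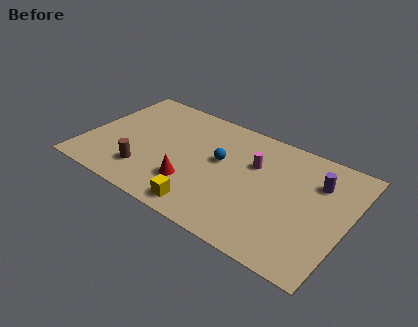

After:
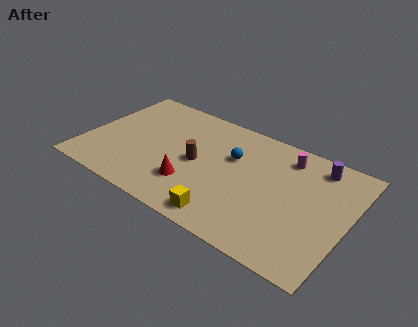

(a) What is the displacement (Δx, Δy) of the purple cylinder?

(-0.2, 1.1)

From the two frames, the purple cylinder sits at roughly (12.8, 6.1) before and (12.6, 7.2) after.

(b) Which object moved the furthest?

the brown cylinder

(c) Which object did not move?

the red cone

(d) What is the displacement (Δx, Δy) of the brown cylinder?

(2.6, 2.1)

From the two frames, the brown cylinder sits at roughly (3.7, 2.0) before and (6.3, 4.1) after.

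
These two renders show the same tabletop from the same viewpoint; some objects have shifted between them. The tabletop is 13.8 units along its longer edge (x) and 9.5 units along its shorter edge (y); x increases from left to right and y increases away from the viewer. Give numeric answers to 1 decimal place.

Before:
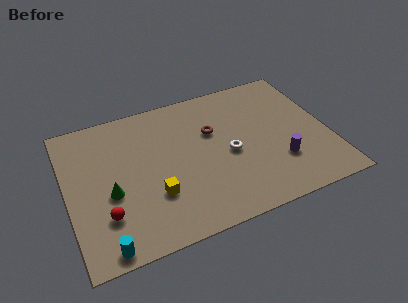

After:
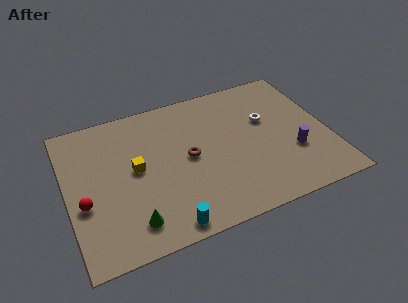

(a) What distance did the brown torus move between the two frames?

1.9

From (7.8, 6.1) to (6.4, 4.8), the brown torus covered √(1.4² + 1.3²) ≈ 1.9 units.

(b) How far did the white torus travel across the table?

2.7

The white torus was near (8.5, 4.3) before and (10.7, 5.9) after, so it travelled √(2.2² + 1.6²) ≈ 2.7 units.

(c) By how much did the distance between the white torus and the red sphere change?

+3.2

Before: roughly 6.9 units apart; after: 10.1. That's 3.2 units further apart.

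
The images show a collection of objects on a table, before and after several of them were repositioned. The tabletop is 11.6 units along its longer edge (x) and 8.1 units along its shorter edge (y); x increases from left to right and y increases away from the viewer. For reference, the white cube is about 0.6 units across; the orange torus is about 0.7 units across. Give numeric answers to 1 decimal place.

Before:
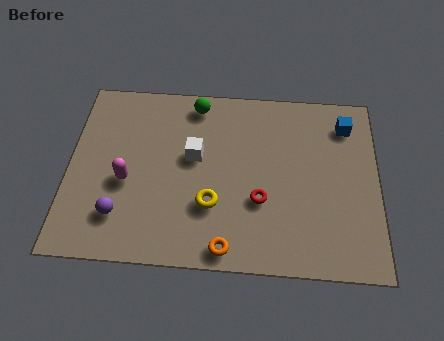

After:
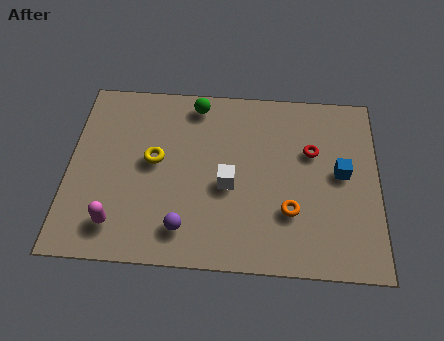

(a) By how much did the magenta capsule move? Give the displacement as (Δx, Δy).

(-0.3, -1.9)

The magenta capsule was at about (2.2, 3.4) and moved to about (1.9, 1.5).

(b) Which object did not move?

the green sphere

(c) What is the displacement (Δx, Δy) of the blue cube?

(-0.2, -2.2)

From the two frames, the blue cube sits at roughly (10.4, 6.5) before and (10.2, 4.3) after.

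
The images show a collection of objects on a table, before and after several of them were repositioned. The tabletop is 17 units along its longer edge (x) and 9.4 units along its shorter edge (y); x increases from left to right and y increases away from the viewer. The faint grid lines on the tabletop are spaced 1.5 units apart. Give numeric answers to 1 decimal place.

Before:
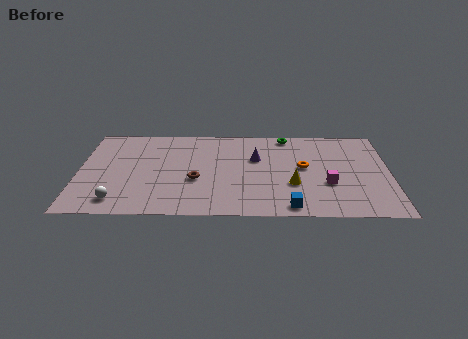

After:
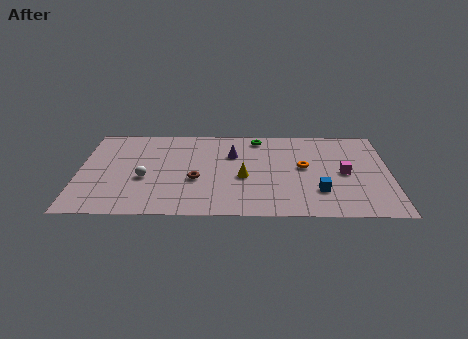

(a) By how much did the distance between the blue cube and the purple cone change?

+0.7

They were about 5.3 units apart before and 6.0 after — 0.7 units further apart.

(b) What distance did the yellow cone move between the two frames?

2.8

The yellow cone was near (11.7, 3.3) before and (9.0, 4.0) after, so it travelled √(2.7² + 0.7²) ≈ 2.8 units.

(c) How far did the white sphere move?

2.7

The white sphere was near (2.2, 1.5) before and (3.6, 3.8) after, so it travelled √(1.4² + 2.3²) ≈ 2.7 units.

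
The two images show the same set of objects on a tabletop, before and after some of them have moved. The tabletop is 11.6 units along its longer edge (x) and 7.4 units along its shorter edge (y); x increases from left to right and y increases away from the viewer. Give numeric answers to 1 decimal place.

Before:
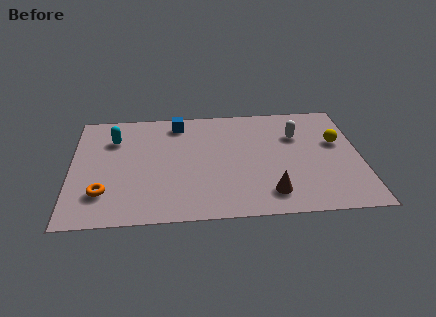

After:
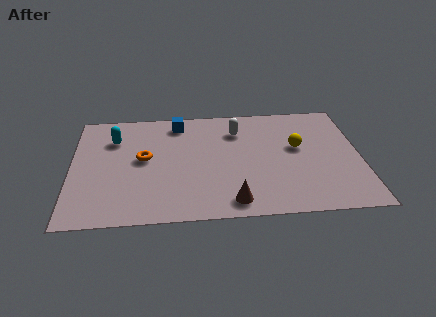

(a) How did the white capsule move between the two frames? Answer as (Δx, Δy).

(-2.4, 0.5)

The white capsule was at about (9.1, 5.1) and moved to about (6.7, 5.6).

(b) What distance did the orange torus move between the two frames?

2.6

From (1.3, 1.9) to (2.9, 4.0), the orange torus covered √(1.6² + 2.1²) ≈ 2.6 units.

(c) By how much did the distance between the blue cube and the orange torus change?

-2.6

They were about 5.3 units apart before and 2.7 after — 2.6 units closer together.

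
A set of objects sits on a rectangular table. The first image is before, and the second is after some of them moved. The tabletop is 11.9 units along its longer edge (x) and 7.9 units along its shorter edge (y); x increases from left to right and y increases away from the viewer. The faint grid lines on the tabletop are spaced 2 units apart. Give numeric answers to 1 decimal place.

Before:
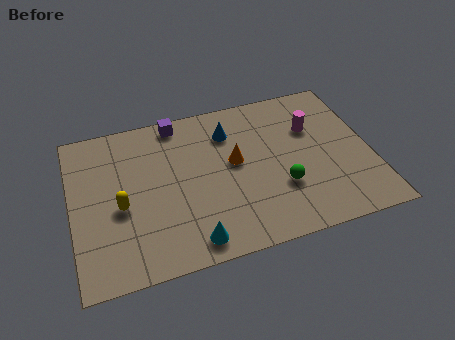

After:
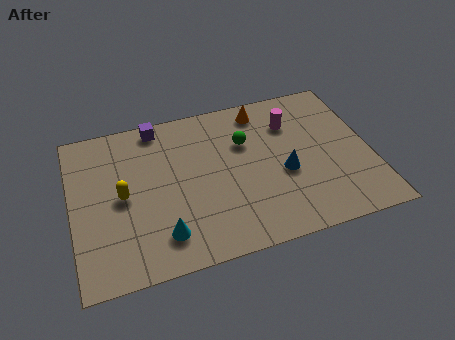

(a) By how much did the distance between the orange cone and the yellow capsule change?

+1.8

They were about 4.7 units apart before and 6.5 after — 1.8 units further apart.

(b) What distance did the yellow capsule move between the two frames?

0.5

The yellow capsule moved from about (1.9, 3.4) to (2.0, 3.9), a distance of √(0.1² + 0.5²) ≈ 0.5.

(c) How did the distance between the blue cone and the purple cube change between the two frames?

+3.8

They were about 2.3 units apart before and 6.1 after — 3.8 units further apart.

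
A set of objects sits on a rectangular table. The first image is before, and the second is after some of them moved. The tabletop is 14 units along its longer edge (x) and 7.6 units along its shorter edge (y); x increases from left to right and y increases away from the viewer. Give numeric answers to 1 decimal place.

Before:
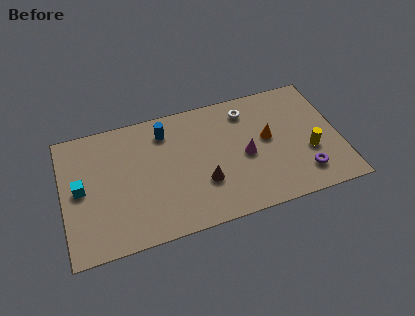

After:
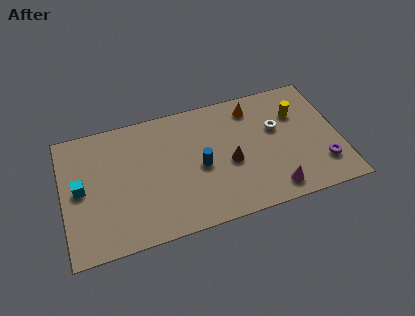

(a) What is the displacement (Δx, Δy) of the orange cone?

(-0.6, 2.1)

From the two frames, the orange cone sits at roughly (10.4, 4.2) before and (9.8, 6.3) after.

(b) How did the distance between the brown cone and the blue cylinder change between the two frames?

-2.5

The distance was about 4.0 in the first image and 1.5 in the second, so they moved 2.5 units closer together.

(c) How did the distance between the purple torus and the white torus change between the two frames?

-1.7

Before: roughly 5.2 units apart; after: 3.5. That's 1.7 units closer together.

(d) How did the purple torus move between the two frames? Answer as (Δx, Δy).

(1.0, 0.3)

The purple torus was at about (12.0, 1.6) and moved to about (13.0, 1.9).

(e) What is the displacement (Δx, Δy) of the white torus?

(1.4, -1.5)

The white torus was at about (9.5, 6.2) and moved to about (10.9, 4.7).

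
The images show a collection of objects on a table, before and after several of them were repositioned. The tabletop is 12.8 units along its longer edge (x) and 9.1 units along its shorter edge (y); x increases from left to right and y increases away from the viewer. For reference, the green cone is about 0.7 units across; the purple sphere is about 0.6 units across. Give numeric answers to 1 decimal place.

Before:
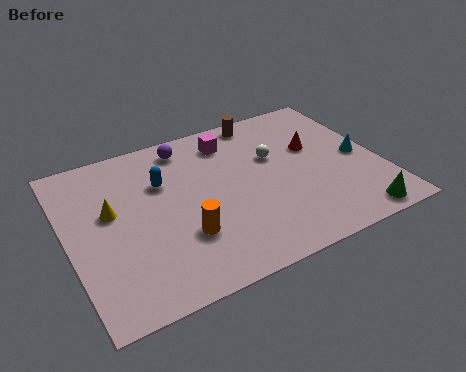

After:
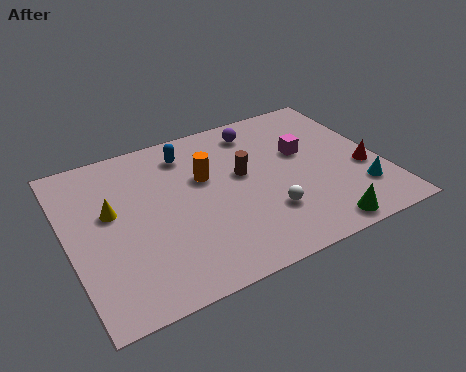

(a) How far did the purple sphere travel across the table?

3.0

The purple sphere moved from about (5.2, 7.8) to (8.2, 7.6), a distance of √(3.0² + 0.2²) ≈ 3.0.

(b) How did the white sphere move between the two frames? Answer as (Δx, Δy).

(-0.8, -3.1)

From the two frames, the white sphere sits at roughly (8.6, 5.7) before and (7.8, 2.6) after.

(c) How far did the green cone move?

1.5

From (11.2, 0.9) to (9.7, 0.9), the green cone covered √(1.5² + 0.0²) ≈ 1.5 units.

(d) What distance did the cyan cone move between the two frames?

2.0

From (12.0, 4.3) to (11.6, 2.3), the cyan cone covered √(0.4² + 2.0²) ≈ 2.0 units.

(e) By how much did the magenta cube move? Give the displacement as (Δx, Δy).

(2.8, -1.9)

The magenta cube was at about (7.0, 7.4) and moved to about (9.8, 5.5).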